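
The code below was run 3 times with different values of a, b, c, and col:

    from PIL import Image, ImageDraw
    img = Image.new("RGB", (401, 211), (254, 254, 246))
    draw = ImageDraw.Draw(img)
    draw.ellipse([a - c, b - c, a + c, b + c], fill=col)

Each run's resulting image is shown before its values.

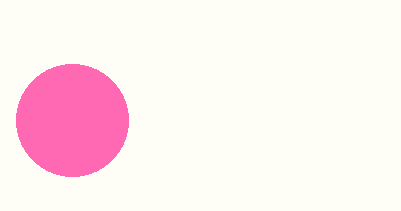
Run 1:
a = 72
b = 120
c = 56
col = 'hotpink'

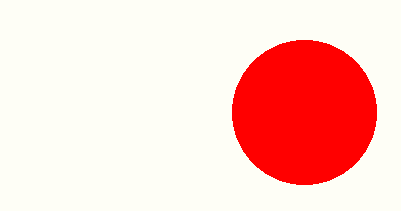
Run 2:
a = 304
b = 112
c = 72
col = 'red'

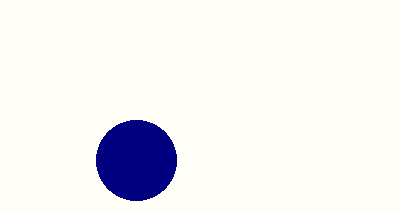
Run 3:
a = 136; b = 160; c = 40; col = 'navy'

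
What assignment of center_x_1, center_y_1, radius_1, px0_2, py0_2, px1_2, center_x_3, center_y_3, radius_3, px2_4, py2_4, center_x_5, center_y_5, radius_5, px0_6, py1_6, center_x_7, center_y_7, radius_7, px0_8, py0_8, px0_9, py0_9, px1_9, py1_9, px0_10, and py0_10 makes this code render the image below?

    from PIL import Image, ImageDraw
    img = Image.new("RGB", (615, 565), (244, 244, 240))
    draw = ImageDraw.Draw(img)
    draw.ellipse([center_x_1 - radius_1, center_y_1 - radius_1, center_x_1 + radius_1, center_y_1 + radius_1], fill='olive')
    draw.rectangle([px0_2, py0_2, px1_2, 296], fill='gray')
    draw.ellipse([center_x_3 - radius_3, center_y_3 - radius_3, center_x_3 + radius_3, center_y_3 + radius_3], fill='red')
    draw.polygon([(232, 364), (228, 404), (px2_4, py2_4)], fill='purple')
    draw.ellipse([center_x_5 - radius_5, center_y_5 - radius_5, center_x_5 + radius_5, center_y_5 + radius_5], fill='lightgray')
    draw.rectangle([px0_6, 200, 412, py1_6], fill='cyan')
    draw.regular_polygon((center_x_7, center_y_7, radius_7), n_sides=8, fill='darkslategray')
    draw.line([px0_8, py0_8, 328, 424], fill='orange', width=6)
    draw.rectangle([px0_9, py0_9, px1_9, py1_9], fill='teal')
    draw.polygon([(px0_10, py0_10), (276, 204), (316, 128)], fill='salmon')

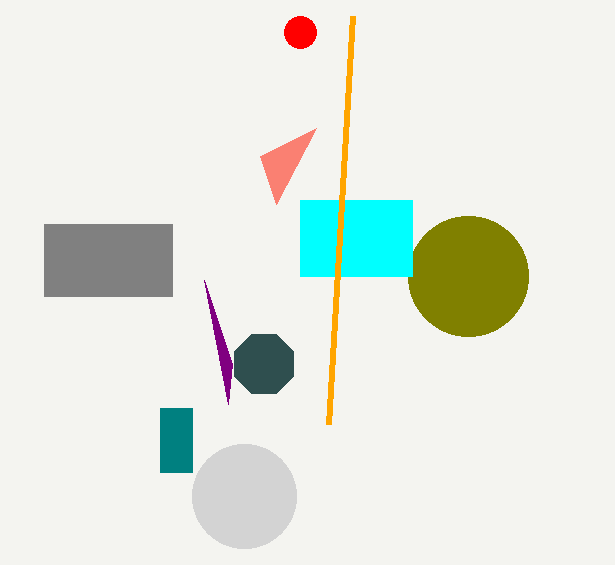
center_x_1 = 468; center_y_1 = 276; radius_1 = 60; px0_2 = 44; py0_2 = 224; px1_2 = 172; center_x_3 = 300; center_y_3 = 32; radius_3 = 16; px2_4 = 204; py2_4 = 280; center_x_5 = 244; center_y_5 = 496; radius_5 = 52; px0_6 = 300; py1_6 = 276; center_x_7 = 264; center_y_7 = 364; radius_7 = 32; px0_8 = 352; py0_8 = 16; px0_9 = 160; py0_9 = 408; px1_9 = 192; py1_9 = 472; px0_10 = 260; py0_10 = 156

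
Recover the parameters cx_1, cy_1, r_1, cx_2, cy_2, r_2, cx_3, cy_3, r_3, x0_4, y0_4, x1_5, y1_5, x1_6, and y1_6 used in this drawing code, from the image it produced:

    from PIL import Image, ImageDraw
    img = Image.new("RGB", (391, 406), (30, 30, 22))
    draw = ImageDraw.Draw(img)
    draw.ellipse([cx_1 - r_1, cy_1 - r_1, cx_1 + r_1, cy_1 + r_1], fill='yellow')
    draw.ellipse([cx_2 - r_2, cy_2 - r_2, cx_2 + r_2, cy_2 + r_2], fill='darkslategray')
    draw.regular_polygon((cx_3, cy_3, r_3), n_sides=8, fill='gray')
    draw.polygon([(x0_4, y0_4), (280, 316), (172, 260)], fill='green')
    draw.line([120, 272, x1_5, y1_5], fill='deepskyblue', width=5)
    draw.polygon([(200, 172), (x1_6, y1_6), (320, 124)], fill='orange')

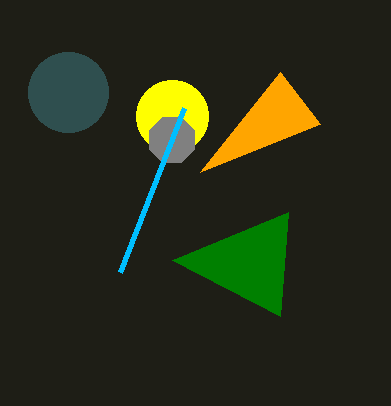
cx_1 = 172
cy_1 = 116
r_1 = 36
cx_2 = 68
cy_2 = 92
r_2 = 40
cx_3 = 172
cy_3 = 140
r_3 = 24
x0_4 = 288
y0_4 = 212
x1_5 = 184
y1_5 = 108
x1_6 = 280
y1_6 = 72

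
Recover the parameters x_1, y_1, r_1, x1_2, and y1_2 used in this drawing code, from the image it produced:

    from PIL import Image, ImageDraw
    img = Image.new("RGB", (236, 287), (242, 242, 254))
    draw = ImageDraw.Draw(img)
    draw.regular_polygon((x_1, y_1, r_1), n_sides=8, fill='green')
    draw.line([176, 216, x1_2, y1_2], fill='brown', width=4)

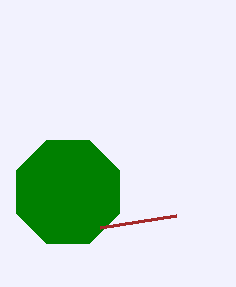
x_1 = 68; y_1 = 192; r_1 = 56; x1_2 = 100; y1_2 = 228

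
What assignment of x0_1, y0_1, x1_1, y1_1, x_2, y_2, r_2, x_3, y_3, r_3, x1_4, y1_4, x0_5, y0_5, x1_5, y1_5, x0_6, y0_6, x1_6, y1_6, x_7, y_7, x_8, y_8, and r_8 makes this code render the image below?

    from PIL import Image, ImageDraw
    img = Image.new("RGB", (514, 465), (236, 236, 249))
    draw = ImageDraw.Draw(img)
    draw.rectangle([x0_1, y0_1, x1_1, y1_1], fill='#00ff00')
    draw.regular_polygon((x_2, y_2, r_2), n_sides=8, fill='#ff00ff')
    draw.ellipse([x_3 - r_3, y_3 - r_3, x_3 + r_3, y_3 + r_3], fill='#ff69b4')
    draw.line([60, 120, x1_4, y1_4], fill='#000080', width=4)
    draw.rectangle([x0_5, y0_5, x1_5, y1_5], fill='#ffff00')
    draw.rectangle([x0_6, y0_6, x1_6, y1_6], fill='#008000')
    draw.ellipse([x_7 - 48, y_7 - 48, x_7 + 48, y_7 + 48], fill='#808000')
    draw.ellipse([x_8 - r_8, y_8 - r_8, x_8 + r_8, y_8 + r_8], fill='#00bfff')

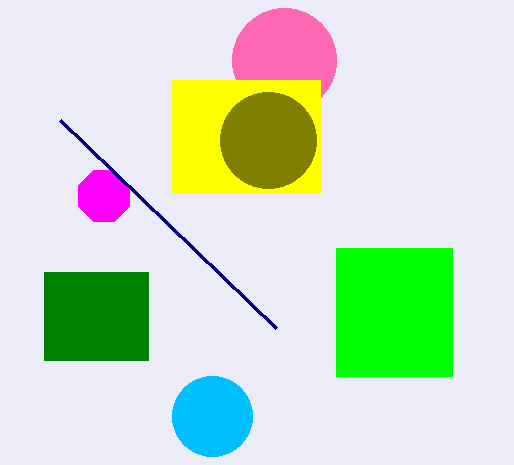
x0_1 = 336; y0_1 = 248; x1_1 = 452; y1_1 = 376; x_2 = 104; y_2 = 196; r_2 = 28; x_3 = 284; y_3 = 60; r_3 = 52; x1_4 = 276; y1_4 = 328; x0_5 = 172; y0_5 = 80; x1_5 = 320; y1_5 = 192; x0_6 = 44; y0_6 = 272; x1_6 = 148; y1_6 = 360; x_7 = 268; y_7 = 140; x_8 = 212; y_8 = 416; r_8 = 40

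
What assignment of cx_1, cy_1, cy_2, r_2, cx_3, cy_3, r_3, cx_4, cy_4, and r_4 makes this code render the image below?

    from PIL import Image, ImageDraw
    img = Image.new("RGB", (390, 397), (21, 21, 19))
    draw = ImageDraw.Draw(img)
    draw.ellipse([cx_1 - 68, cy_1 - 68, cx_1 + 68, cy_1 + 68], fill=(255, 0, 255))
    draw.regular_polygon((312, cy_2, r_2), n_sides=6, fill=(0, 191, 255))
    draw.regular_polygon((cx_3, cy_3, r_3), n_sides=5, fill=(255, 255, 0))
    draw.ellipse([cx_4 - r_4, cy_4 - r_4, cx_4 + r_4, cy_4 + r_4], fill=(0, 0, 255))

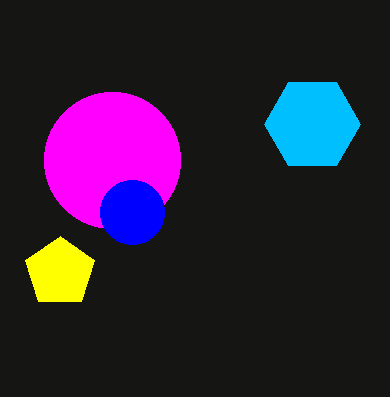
cx_1 = 112, cy_1 = 160, cy_2 = 124, r_2 = 48, cx_3 = 60, cy_3 = 272, r_3 = 36, cx_4 = 132, cy_4 = 212, r_4 = 32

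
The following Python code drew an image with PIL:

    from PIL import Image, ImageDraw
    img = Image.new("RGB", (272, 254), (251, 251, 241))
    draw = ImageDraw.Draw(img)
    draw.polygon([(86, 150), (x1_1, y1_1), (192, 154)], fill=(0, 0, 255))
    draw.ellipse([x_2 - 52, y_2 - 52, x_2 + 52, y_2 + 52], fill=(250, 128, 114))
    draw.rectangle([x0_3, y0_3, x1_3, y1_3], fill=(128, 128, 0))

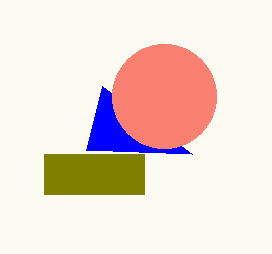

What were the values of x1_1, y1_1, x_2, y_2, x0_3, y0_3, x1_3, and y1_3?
x1_1 = 102
y1_1 = 86
x_2 = 164
y_2 = 96
x0_3 = 44
y0_3 = 154
x1_3 = 144
y1_3 = 194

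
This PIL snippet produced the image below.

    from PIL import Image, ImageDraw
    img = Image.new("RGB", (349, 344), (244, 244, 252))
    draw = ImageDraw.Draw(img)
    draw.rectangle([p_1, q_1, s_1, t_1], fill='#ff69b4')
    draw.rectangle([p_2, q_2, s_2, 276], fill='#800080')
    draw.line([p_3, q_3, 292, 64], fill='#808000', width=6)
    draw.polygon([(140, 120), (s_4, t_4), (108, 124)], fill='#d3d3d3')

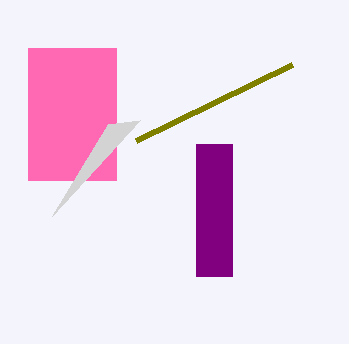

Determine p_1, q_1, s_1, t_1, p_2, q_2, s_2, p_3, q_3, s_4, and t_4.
p_1 = 28; q_1 = 48; s_1 = 116; t_1 = 180; p_2 = 196; q_2 = 144; s_2 = 232; p_3 = 136; q_3 = 140; s_4 = 52; t_4 = 216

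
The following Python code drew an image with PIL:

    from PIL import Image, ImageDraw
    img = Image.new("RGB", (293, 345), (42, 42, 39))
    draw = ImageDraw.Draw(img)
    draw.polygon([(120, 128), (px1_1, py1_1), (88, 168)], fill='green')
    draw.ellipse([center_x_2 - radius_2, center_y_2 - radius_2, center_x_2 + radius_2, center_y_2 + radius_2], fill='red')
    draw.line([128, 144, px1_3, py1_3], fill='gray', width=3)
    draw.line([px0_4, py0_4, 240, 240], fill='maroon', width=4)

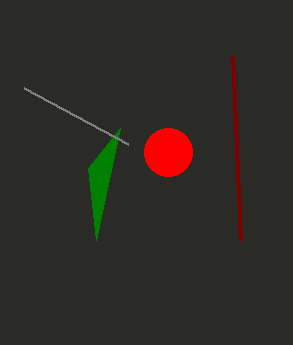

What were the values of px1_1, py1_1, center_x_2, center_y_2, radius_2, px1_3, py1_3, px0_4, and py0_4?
px1_1 = 96; py1_1 = 240; center_x_2 = 168; center_y_2 = 152; radius_2 = 24; px1_3 = 24; py1_3 = 88; px0_4 = 232; py0_4 = 56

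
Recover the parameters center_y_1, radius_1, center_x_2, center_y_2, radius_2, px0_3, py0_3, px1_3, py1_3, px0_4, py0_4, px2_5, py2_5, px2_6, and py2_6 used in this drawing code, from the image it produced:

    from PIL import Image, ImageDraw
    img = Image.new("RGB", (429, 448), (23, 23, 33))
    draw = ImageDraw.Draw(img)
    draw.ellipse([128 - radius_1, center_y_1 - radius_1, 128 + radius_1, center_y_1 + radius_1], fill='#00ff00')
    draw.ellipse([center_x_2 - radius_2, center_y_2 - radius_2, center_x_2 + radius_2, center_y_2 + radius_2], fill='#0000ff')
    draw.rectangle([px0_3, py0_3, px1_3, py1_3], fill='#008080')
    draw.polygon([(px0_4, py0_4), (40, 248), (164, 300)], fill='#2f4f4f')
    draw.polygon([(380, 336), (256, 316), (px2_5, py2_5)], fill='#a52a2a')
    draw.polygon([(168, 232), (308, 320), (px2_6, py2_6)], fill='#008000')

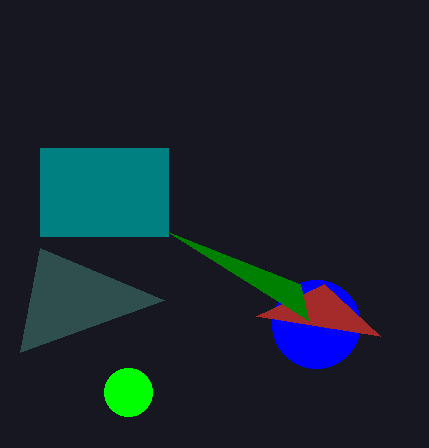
center_y_1 = 392
radius_1 = 24
center_x_2 = 316
center_y_2 = 324
radius_2 = 44
px0_3 = 40
py0_3 = 148
px1_3 = 168
py1_3 = 236
px0_4 = 20
py0_4 = 352
px2_5 = 324
py2_5 = 284
px2_6 = 300
py2_6 = 284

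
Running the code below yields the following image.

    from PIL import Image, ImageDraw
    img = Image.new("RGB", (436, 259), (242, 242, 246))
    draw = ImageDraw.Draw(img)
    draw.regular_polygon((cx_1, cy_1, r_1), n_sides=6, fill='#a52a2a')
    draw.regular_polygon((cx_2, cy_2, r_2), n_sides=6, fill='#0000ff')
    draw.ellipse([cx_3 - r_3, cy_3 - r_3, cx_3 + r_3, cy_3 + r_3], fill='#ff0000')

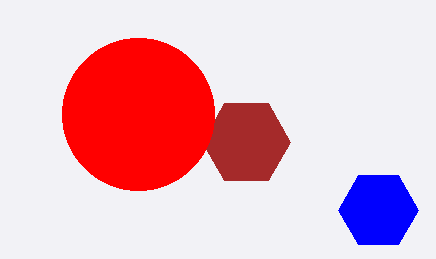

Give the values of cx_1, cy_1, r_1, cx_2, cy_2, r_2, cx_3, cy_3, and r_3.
cx_1 = 246
cy_1 = 142
r_1 = 44
cx_2 = 378
cy_2 = 210
r_2 = 40
cx_3 = 138
cy_3 = 114
r_3 = 76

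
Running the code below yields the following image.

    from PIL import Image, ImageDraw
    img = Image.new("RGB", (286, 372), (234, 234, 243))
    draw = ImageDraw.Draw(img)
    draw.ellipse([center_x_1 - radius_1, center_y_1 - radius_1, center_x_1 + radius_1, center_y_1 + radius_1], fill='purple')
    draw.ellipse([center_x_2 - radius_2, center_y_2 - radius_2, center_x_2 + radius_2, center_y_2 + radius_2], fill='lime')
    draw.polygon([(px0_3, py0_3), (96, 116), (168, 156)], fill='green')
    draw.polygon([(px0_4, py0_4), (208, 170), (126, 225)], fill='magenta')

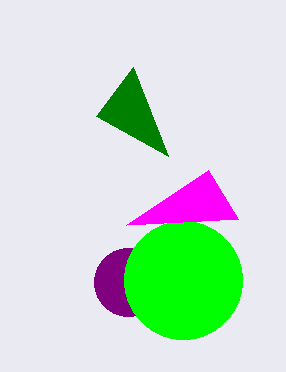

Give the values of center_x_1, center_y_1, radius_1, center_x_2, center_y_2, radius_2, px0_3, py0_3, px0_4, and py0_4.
center_x_1 = 128, center_y_1 = 282, radius_1 = 34, center_x_2 = 183, center_y_2 = 280, radius_2 = 59, px0_3 = 133, py0_3 = 67, px0_4 = 238, py0_4 = 219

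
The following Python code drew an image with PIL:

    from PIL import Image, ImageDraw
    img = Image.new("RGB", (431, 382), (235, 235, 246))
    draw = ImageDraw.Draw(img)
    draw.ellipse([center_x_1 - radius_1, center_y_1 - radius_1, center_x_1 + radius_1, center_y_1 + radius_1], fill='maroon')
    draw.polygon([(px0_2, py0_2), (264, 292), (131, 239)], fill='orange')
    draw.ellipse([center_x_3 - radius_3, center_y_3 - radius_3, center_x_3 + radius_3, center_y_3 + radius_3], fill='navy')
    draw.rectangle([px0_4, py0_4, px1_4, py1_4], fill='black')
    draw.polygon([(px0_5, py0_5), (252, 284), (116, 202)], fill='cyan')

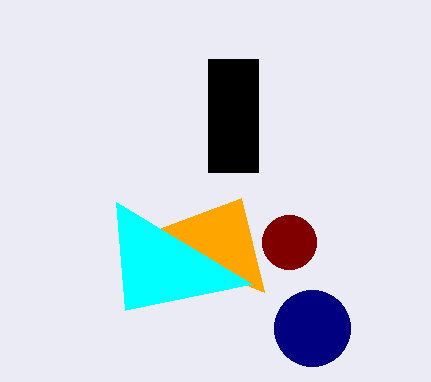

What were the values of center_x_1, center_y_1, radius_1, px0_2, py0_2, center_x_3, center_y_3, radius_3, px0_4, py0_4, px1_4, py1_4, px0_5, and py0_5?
center_x_1 = 289; center_y_1 = 242; radius_1 = 27; px0_2 = 241; py0_2 = 198; center_x_3 = 312; center_y_3 = 328; radius_3 = 38; px0_4 = 208; py0_4 = 59; px1_4 = 258; py1_4 = 172; px0_5 = 125; py0_5 = 310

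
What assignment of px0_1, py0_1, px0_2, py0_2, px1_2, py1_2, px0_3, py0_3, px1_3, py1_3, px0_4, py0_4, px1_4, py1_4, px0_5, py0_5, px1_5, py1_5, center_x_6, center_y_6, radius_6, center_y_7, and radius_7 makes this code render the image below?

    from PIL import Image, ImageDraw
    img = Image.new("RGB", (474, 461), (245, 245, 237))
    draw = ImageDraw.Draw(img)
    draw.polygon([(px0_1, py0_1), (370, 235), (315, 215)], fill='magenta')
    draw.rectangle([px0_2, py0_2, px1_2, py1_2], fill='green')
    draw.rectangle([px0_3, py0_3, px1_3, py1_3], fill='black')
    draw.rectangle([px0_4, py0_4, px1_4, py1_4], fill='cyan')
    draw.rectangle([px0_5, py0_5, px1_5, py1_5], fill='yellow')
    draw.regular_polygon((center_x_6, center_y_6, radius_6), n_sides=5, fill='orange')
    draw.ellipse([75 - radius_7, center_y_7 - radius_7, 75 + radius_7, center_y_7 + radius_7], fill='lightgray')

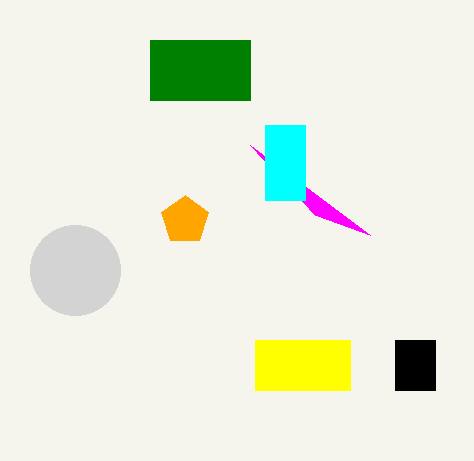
px0_1 = 250; py0_1 = 145; px0_2 = 150; py0_2 = 40; px1_2 = 250; py1_2 = 100; px0_3 = 395; py0_3 = 340; px1_3 = 435; py1_3 = 390; px0_4 = 265; py0_4 = 125; px1_4 = 305; py1_4 = 200; px0_5 = 255; py0_5 = 340; px1_5 = 350; py1_5 = 390; center_x_6 = 185; center_y_6 = 220; radius_6 = 25; center_y_7 = 270; radius_7 = 45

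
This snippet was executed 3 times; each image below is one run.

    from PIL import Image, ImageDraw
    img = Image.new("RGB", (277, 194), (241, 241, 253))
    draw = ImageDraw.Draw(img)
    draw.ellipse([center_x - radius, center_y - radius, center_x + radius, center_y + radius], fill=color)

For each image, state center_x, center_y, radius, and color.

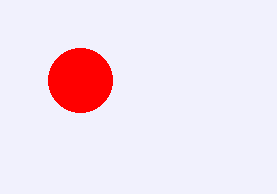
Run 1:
center_x = 80, center_y = 80, radius = 32, color = 'red'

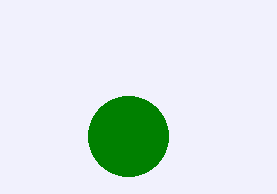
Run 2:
center_x = 128; center_y = 136; radius = 40; color = 'green'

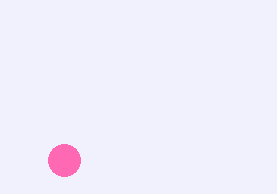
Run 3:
center_x = 64; center_y = 160; radius = 16; color = 'hotpink'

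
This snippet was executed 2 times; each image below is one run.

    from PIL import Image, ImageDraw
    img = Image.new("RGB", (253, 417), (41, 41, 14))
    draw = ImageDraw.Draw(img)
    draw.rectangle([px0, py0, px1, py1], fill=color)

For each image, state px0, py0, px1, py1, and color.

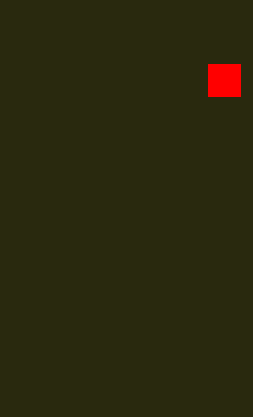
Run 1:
px0 = 208; py0 = 64; px1 = 240; py1 = 96; color = 'red'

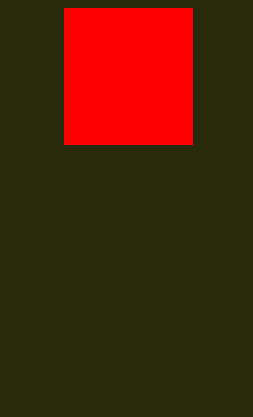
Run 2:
px0 = 64
py0 = 8
px1 = 192
py1 = 144
color = 'red'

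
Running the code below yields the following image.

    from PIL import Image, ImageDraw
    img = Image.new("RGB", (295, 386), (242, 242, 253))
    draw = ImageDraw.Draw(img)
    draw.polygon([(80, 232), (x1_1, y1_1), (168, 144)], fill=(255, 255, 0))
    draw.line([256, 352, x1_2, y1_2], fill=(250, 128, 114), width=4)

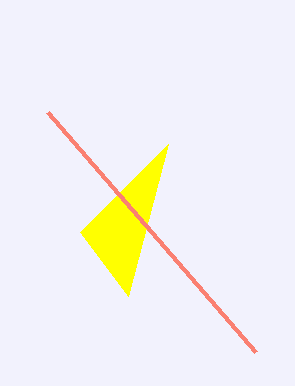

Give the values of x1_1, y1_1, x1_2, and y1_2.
x1_1 = 128; y1_1 = 296; x1_2 = 48; y1_2 = 112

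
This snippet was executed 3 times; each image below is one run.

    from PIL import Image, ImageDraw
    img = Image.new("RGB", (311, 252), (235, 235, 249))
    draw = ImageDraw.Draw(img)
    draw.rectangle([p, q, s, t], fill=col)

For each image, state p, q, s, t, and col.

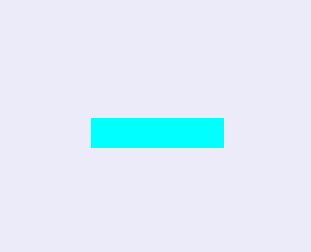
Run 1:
p = 91, q = 118, s = 223, t = 147, col = 'cyan'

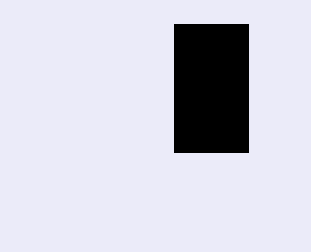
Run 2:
p = 174; q = 24; s = 248; t = 152; col = 'black'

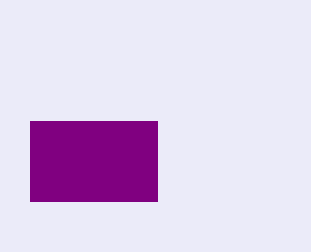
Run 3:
p = 30; q = 121; s = 157; t = 201; col = 'purple'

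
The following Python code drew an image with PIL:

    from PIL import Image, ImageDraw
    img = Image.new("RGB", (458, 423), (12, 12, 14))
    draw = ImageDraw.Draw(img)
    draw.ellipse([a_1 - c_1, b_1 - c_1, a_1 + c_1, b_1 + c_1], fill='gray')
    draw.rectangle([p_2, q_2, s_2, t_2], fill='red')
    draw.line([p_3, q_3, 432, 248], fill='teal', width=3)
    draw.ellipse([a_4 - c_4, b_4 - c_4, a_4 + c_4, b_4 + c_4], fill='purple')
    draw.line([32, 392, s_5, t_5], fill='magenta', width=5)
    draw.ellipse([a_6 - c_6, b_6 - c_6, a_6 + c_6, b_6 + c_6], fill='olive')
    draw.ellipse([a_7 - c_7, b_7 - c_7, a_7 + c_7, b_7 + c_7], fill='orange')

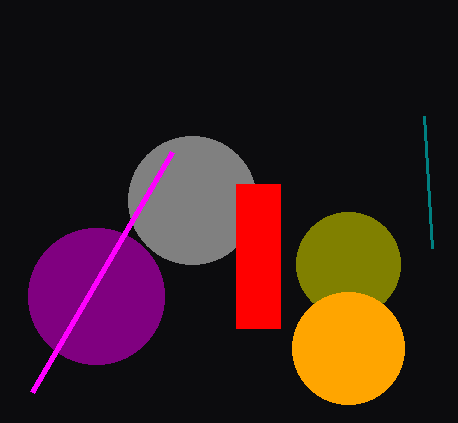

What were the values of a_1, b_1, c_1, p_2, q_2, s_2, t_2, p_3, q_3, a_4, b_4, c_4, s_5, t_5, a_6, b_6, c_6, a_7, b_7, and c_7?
a_1 = 192; b_1 = 200; c_1 = 64; p_2 = 236; q_2 = 184; s_2 = 280; t_2 = 328; p_3 = 424; q_3 = 116; a_4 = 96; b_4 = 296; c_4 = 68; s_5 = 172; t_5 = 152; a_6 = 348; b_6 = 264; c_6 = 52; a_7 = 348; b_7 = 348; c_7 = 56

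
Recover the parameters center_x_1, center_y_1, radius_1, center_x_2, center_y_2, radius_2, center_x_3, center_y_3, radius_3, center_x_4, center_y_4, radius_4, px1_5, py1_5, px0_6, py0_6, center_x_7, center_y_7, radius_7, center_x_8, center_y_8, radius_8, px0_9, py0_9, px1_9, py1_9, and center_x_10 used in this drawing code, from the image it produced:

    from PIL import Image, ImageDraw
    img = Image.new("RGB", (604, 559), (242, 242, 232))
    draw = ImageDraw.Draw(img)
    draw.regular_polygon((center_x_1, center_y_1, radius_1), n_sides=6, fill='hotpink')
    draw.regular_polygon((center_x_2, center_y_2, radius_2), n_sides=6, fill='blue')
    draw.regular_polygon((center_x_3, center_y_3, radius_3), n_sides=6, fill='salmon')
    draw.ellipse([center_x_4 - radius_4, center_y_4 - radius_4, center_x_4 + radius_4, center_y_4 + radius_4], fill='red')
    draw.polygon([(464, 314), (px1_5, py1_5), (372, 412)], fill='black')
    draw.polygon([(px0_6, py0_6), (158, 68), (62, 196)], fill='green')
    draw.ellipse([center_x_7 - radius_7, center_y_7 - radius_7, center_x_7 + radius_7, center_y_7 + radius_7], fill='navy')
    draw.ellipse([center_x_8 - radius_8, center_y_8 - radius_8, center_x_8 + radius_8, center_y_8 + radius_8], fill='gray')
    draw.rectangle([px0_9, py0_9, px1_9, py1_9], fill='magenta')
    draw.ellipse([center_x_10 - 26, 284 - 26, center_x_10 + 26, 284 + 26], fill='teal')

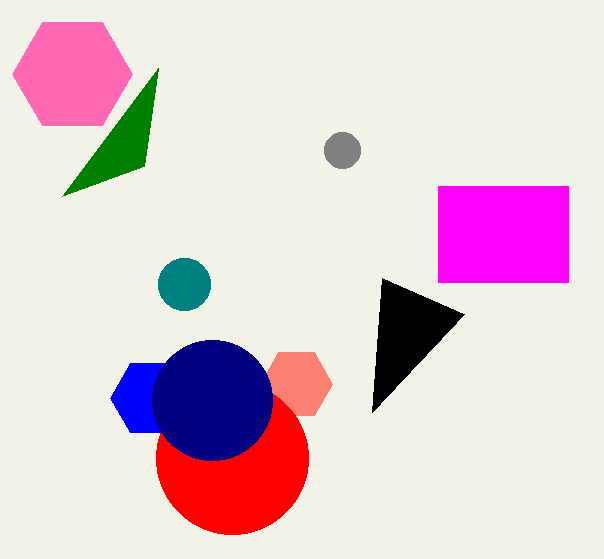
center_x_1 = 72
center_y_1 = 74
radius_1 = 60
center_x_2 = 150
center_y_2 = 398
radius_2 = 40
center_x_3 = 296
center_y_3 = 384
radius_3 = 36
center_x_4 = 232
center_y_4 = 458
radius_4 = 76
px1_5 = 382
py1_5 = 278
px0_6 = 144
py0_6 = 166
center_x_7 = 212
center_y_7 = 400
radius_7 = 60
center_x_8 = 342
center_y_8 = 150
radius_8 = 18
px0_9 = 438
py0_9 = 186
px1_9 = 568
py1_9 = 282
center_x_10 = 184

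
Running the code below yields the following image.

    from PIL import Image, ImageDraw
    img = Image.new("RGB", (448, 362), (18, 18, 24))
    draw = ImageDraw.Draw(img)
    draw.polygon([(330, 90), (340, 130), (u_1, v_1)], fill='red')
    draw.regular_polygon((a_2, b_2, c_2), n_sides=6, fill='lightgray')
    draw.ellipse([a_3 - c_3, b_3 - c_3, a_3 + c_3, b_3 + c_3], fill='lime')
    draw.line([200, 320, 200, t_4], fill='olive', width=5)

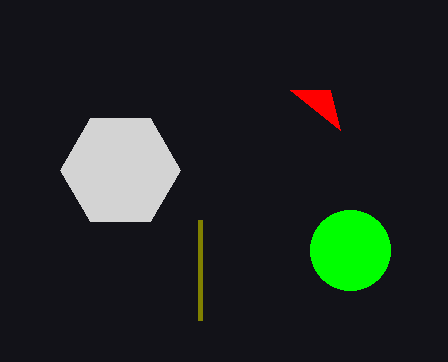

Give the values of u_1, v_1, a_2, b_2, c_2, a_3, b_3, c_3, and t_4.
u_1 = 290, v_1 = 90, a_2 = 120, b_2 = 170, c_2 = 60, a_3 = 350, b_3 = 250, c_3 = 40, t_4 = 220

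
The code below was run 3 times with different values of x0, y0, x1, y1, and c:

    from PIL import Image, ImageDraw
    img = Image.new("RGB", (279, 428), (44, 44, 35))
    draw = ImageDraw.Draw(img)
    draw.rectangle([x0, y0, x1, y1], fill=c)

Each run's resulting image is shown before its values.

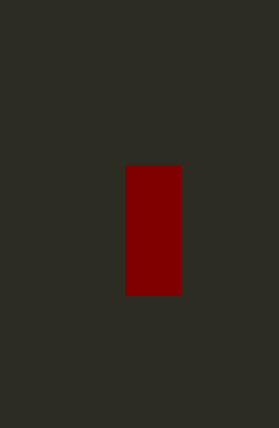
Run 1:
x0 = 125, y0 = 165, x1 = 180, y1 = 295, c = 'maroon'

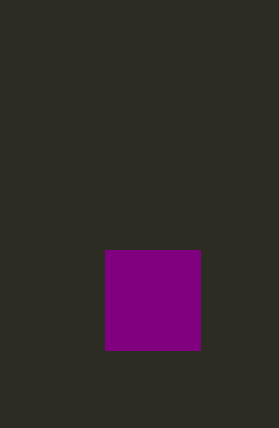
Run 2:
x0 = 105
y0 = 250
x1 = 200
y1 = 350
c = 'purple'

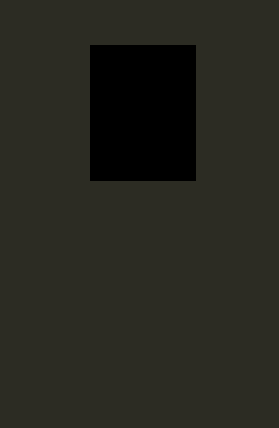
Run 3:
x0 = 90; y0 = 45; x1 = 195; y1 = 180; c = 'black'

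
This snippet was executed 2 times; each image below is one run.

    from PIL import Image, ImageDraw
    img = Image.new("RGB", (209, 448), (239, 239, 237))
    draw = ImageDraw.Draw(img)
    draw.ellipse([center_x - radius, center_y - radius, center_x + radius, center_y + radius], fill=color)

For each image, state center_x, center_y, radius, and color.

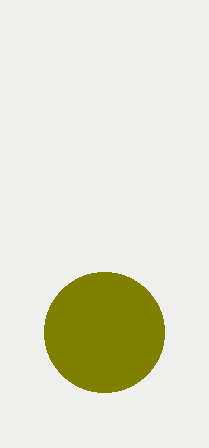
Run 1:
center_x = 104
center_y = 332
radius = 60
color = 'olive'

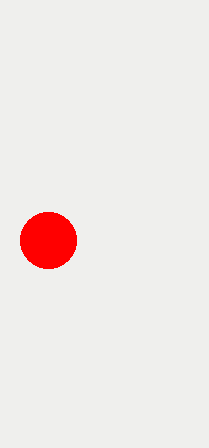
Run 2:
center_x = 48, center_y = 240, radius = 28, color = 'red'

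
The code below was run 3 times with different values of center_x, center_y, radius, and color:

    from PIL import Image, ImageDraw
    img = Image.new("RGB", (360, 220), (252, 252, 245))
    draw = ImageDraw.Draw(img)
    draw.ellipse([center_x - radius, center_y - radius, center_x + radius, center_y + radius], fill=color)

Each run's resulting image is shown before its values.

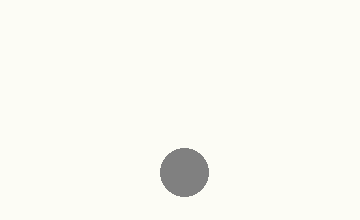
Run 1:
center_x = 184, center_y = 172, radius = 24, color = 'gray'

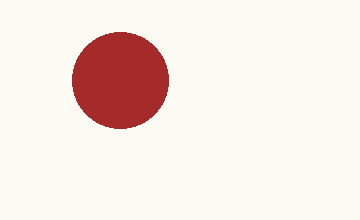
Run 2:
center_x = 120; center_y = 80; radius = 48; color = 'brown'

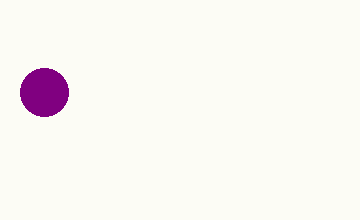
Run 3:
center_x = 44; center_y = 92; radius = 24; color = 'purple'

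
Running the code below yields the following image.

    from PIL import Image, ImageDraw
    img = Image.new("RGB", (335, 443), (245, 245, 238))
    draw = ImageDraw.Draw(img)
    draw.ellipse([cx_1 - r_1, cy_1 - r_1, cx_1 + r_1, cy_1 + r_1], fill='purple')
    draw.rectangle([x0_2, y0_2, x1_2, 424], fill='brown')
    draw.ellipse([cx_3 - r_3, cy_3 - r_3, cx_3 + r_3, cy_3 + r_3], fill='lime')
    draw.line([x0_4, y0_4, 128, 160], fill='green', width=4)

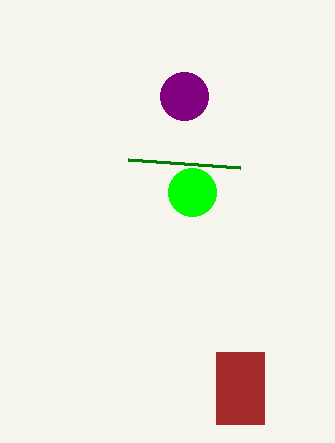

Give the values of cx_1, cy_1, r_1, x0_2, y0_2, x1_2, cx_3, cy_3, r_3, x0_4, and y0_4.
cx_1 = 184, cy_1 = 96, r_1 = 24, x0_2 = 216, y0_2 = 352, x1_2 = 264, cx_3 = 192, cy_3 = 192, r_3 = 24, x0_4 = 240, y0_4 = 168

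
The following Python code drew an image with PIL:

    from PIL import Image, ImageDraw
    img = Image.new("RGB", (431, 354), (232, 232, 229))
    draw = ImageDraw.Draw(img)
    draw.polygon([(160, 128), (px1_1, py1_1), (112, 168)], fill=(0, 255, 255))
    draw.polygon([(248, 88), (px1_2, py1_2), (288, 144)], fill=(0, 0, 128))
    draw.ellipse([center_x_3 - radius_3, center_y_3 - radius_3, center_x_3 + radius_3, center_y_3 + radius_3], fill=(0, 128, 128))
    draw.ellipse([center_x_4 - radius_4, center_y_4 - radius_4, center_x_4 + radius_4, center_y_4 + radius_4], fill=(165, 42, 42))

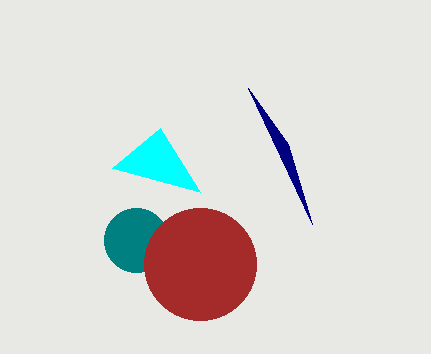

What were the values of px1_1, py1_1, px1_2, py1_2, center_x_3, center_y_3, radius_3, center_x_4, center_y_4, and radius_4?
px1_1 = 200
py1_1 = 192
px1_2 = 312
py1_2 = 224
center_x_3 = 136
center_y_3 = 240
radius_3 = 32
center_x_4 = 200
center_y_4 = 264
radius_4 = 56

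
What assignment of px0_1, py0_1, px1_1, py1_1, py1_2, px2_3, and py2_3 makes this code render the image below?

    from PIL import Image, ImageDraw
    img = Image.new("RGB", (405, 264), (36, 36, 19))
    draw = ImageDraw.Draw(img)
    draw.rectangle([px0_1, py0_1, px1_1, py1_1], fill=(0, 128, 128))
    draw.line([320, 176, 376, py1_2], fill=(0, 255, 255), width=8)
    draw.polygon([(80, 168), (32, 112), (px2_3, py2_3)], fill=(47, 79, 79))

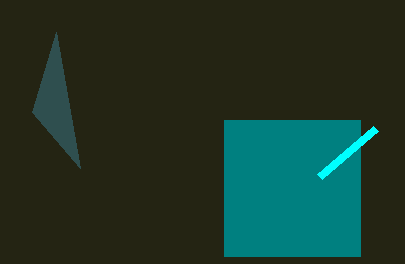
px0_1 = 224, py0_1 = 120, px1_1 = 360, py1_1 = 256, py1_2 = 128, px2_3 = 56, py2_3 = 32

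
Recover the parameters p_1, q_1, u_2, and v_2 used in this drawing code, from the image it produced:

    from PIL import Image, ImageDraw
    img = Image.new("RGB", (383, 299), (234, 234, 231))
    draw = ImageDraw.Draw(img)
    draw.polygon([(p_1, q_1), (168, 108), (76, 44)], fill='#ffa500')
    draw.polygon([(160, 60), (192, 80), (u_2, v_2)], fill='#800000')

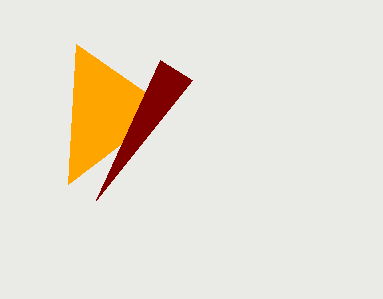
p_1 = 68; q_1 = 184; u_2 = 96; v_2 = 200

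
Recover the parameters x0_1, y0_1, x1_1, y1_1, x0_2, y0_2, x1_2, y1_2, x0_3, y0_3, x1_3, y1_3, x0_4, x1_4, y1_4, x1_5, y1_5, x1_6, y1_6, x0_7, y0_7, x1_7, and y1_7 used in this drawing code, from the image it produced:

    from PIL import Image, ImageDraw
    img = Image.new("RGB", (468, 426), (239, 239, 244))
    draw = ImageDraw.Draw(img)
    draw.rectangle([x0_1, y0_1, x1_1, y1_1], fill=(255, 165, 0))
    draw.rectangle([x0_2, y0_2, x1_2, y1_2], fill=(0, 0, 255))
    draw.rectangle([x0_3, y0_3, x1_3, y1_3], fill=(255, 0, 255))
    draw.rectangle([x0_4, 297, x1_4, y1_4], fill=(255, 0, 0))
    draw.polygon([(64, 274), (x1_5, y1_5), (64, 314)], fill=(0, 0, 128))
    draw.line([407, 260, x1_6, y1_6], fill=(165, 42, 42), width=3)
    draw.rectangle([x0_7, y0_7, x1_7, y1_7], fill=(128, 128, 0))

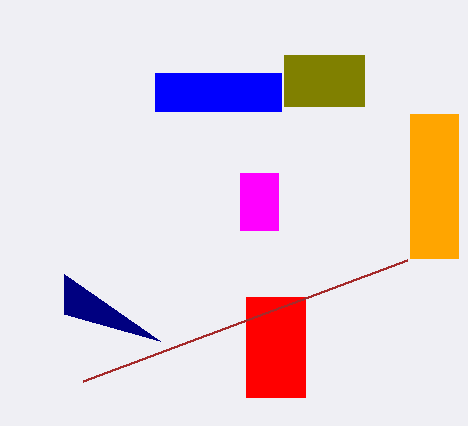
x0_1 = 410; y0_1 = 114; x1_1 = 458; y1_1 = 258; x0_2 = 155; y0_2 = 73; x1_2 = 281; y1_2 = 111; x0_3 = 240; y0_3 = 173; x1_3 = 278; y1_3 = 230; x0_4 = 246; x1_4 = 305; y1_4 = 397; x1_5 = 160; y1_5 = 341; x1_6 = 83; y1_6 = 381; x0_7 = 284; y0_7 = 55; x1_7 = 364; y1_7 = 106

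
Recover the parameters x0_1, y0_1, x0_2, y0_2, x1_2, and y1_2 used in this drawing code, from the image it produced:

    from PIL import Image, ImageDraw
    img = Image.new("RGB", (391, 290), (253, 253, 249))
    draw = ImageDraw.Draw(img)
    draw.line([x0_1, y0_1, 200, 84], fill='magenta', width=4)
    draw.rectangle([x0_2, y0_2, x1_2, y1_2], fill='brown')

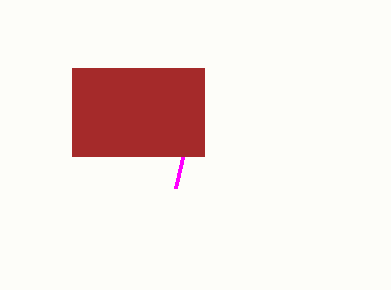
x0_1 = 176
y0_1 = 188
x0_2 = 72
y0_2 = 68
x1_2 = 204
y1_2 = 156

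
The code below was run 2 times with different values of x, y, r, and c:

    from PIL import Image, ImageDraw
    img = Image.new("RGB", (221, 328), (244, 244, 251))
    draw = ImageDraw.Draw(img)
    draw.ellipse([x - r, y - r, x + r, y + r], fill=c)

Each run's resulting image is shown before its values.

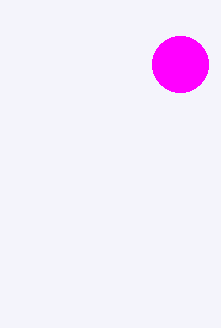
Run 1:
x = 180; y = 64; r = 28; c = 'magenta'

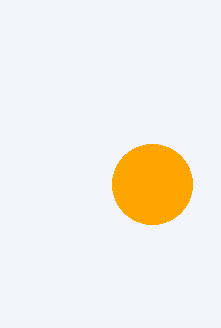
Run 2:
x = 152, y = 184, r = 40, c = 'orange'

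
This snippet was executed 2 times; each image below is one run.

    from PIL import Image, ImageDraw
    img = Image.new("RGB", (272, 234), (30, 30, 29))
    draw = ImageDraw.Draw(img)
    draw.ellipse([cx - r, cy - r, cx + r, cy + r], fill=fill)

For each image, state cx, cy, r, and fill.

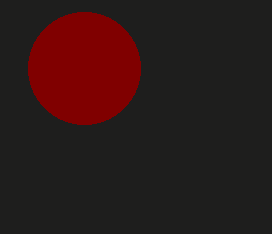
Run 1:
cx = 84, cy = 68, r = 56, fill = 'maroon'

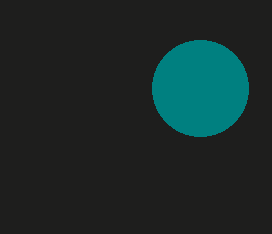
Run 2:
cx = 200, cy = 88, r = 48, fill = 'teal'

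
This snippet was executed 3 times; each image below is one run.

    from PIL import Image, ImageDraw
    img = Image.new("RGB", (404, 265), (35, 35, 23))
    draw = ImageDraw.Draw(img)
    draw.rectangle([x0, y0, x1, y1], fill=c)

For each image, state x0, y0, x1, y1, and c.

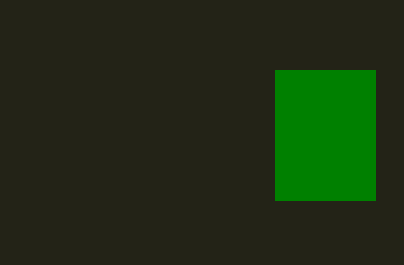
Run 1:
x0 = 275; y0 = 70; x1 = 375; y1 = 200; c = 'green'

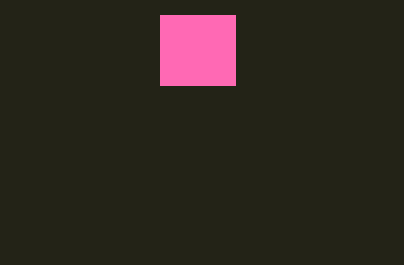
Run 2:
x0 = 160
y0 = 15
x1 = 235
y1 = 85
c = 'hotpink'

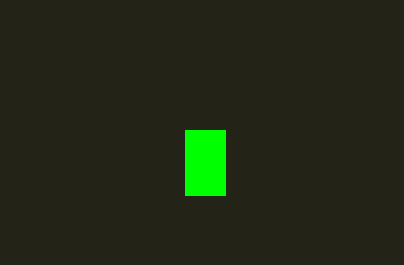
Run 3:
x0 = 185
y0 = 130
x1 = 225
y1 = 195
c = 'lime'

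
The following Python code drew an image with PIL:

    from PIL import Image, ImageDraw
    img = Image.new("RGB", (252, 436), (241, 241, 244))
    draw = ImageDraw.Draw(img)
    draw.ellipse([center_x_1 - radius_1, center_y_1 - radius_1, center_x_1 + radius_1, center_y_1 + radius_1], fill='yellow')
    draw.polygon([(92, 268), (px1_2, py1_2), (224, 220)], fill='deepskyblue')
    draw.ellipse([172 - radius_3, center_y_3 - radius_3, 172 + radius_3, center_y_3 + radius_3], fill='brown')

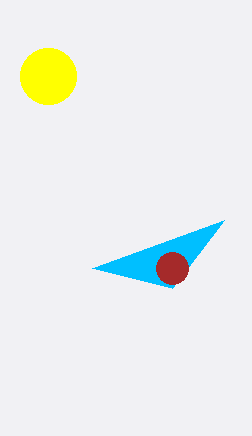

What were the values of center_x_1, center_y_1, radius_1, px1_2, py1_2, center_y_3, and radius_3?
center_x_1 = 48; center_y_1 = 76; radius_1 = 28; px1_2 = 172; py1_2 = 288; center_y_3 = 268; radius_3 = 16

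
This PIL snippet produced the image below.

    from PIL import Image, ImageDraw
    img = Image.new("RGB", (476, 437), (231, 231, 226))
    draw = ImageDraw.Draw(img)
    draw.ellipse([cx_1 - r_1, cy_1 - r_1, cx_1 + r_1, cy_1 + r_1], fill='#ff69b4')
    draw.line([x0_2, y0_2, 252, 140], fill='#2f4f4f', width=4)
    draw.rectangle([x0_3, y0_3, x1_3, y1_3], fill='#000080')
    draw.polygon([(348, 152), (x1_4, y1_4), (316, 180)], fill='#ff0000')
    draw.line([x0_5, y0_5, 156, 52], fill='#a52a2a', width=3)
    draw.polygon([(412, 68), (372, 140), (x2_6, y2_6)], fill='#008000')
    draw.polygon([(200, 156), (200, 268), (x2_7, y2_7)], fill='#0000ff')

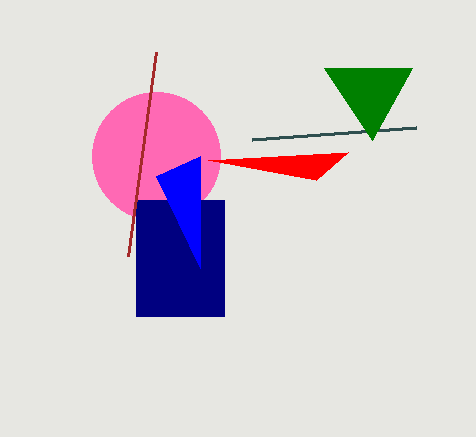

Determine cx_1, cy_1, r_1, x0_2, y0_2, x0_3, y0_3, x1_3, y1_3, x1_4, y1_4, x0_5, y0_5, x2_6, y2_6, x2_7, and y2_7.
cx_1 = 156, cy_1 = 156, r_1 = 64, x0_2 = 416, y0_2 = 128, x0_3 = 136, y0_3 = 200, x1_3 = 224, y1_3 = 316, x1_4 = 208, y1_4 = 160, x0_5 = 128, y0_5 = 256, x2_6 = 324, y2_6 = 68, x2_7 = 156, y2_7 = 176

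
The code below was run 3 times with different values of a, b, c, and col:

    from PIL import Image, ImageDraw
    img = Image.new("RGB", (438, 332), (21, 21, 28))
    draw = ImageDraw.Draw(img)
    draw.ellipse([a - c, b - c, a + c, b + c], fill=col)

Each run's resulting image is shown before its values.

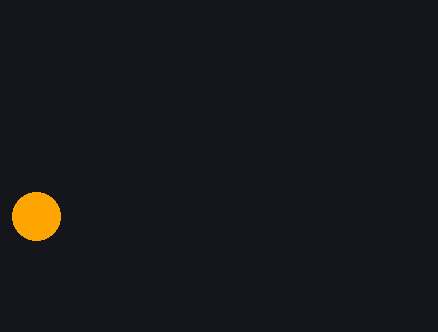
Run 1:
a = 36
b = 216
c = 24
col = 'orange'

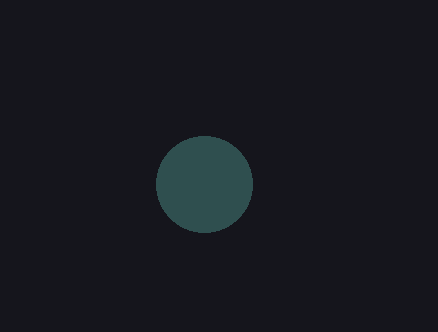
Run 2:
a = 204
b = 184
c = 48
col = 'darkslategray'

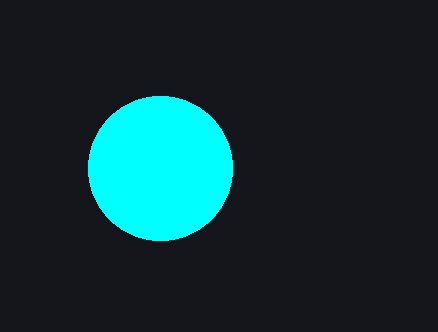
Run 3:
a = 160; b = 168; c = 72; col = 'cyan'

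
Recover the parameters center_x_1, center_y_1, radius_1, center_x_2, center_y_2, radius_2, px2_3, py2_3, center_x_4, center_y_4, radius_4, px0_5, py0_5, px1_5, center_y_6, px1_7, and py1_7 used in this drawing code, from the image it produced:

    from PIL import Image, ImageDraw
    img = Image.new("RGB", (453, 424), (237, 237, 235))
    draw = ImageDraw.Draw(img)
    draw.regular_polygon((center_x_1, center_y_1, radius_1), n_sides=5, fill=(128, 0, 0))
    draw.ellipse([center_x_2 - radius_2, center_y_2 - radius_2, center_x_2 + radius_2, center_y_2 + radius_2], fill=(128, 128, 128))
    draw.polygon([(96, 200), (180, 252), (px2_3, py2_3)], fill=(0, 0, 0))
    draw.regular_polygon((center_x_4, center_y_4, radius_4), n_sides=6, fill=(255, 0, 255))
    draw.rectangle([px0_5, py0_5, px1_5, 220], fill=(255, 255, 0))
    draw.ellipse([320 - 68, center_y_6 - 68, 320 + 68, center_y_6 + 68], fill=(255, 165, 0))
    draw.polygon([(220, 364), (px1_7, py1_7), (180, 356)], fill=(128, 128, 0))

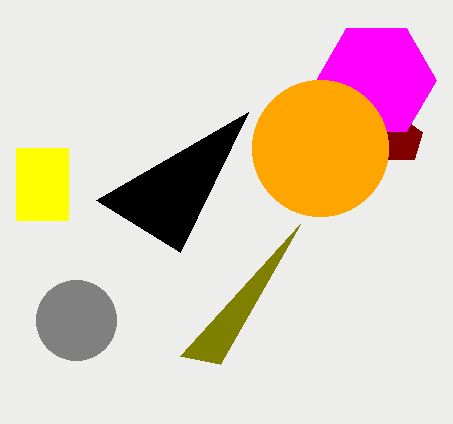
center_x_1 = 400, center_y_1 = 140, radius_1 = 24, center_x_2 = 76, center_y_2 = 320, radius_2 = 40, px2_3 = 248, py2_3 = 112, center_x_4 = 376, center_y_4 = 80, radius_4 = 60, px0_5 = 16, py0_5 = 148, px1_5 = 68, center_y_6 = 148, px1_7 = 300, py1_7 = 224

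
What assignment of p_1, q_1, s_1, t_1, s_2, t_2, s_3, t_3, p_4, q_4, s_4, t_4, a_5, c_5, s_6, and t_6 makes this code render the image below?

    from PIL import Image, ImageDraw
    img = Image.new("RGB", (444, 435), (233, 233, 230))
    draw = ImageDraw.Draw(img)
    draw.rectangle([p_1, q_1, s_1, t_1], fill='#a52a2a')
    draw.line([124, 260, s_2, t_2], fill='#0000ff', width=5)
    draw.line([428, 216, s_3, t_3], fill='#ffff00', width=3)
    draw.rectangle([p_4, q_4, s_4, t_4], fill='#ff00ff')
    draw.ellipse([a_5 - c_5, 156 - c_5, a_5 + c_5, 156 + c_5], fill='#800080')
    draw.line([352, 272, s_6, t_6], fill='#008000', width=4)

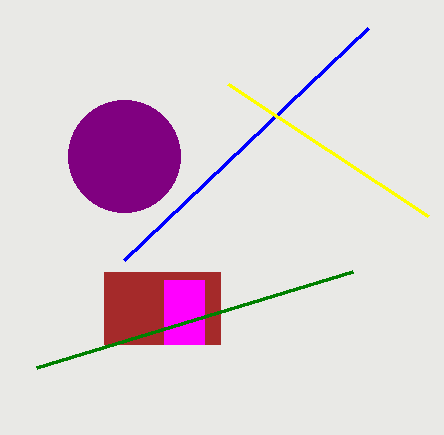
p_1 = 104; q_1 = 272; s_1 = 220; t_1 = 344; s_2 = 368; t_2 = 28; s_3 = 228; t_3 = 84; p_4 = 164; q_4 = 280; s_4 = 204; t_4 = 344; a_5 = 124; c_5 = 56; s_6 = 36; t_6 = 368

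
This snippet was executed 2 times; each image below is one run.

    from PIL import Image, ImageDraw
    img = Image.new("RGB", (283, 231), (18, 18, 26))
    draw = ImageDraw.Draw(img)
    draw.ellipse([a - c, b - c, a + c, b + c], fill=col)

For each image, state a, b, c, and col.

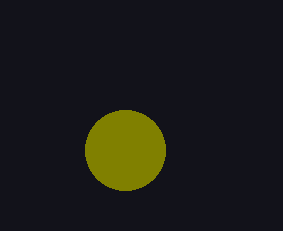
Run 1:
a = 125; b = 150; c = 40; col = 'olive'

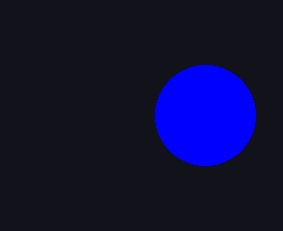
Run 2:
a = 205; b = 115; c = 50; col = 'blue'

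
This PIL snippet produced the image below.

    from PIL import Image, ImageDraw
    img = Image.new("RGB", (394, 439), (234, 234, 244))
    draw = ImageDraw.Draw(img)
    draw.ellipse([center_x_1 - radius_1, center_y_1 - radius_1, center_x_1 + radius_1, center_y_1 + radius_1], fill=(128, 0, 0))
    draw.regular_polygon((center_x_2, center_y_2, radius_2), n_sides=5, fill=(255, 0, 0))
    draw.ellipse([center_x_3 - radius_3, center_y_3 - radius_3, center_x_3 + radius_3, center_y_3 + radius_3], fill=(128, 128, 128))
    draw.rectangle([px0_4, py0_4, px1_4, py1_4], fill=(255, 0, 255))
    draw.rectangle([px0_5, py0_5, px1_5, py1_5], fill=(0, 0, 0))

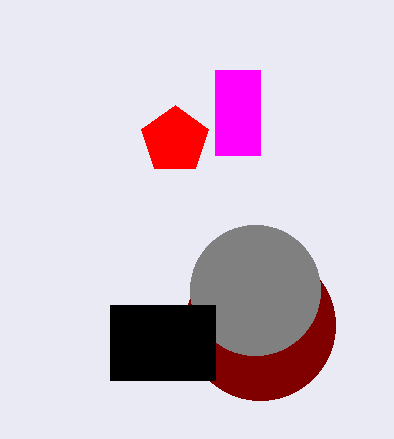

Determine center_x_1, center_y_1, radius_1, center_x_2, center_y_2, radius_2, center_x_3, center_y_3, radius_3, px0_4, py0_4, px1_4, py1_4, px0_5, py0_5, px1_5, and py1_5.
center_x_1 = 260; center_y_1 = 325; radius_1 = 75; center_x_2 = 175; center_y_2 = 140; radius_2 = 35; center_x_3 = 255; center_y_3 = 290; radius_3 = 65; px0_4 = 215; py0_4 = 70; px1_4 = 260; py1_4 = 155; px0_5 = 110; py0_5 = 305; px1_5 = 215; py1_5 = 380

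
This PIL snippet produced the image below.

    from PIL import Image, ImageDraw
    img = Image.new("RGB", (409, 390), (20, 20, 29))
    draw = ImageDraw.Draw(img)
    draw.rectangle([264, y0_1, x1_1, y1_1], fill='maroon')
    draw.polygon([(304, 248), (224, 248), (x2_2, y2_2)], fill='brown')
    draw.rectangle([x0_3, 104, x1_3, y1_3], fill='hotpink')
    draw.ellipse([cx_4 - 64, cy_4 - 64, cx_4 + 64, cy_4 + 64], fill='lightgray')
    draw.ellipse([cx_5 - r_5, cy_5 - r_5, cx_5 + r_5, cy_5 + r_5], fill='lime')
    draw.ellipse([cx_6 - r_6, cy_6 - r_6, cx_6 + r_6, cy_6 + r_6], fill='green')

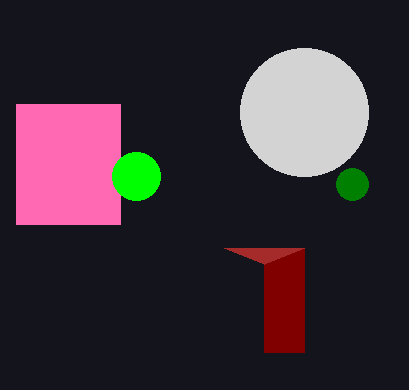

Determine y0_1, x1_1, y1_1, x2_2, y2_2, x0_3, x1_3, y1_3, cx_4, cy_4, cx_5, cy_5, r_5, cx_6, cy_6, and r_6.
y0_1 = 248, x1_1 = 304, y1_1 = 352, x2_2 = 264, y2_2 = 264, x0_3 = 16, x1_3 = 120, y1_3 = 224, cx_4 = 304, cy_4 = 112, cx_5 = 136, cy_5 = 176, r_5 = 24, cx_6 = 352, cy_6 = 184, r_6 = 16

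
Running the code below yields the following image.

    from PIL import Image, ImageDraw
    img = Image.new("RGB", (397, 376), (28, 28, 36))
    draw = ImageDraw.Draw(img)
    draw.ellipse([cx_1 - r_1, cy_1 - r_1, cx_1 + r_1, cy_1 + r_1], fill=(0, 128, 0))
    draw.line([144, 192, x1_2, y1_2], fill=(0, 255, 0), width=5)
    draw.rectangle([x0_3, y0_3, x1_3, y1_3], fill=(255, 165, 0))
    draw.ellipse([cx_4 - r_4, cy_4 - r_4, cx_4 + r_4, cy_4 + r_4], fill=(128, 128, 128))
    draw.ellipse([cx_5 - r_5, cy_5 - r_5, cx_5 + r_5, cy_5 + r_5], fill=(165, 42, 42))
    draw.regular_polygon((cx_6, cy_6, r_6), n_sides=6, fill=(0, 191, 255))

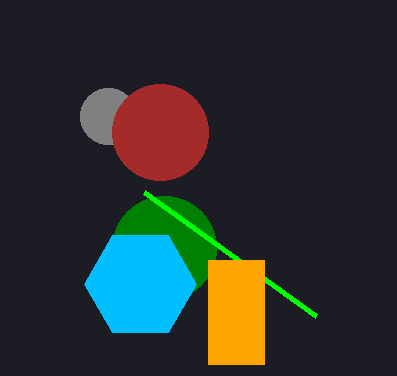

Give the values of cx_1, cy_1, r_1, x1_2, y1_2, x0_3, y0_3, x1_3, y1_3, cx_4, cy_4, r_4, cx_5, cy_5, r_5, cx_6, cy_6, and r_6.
cx_1 = 164; cy_1 = 248; r_1 = 52; x1_2 = 316; y1_2 = 316; x0_3 = 208; y0_3 = 260; x1_3 = 264; y1_3 = 364; cx_4 = 108; cy_4 = 116; r_4 = 28; cx_5 = 160; cy_5 = 132; r_5 = 48; cx_6 = 140; cy_6 = 284; r_6 = 56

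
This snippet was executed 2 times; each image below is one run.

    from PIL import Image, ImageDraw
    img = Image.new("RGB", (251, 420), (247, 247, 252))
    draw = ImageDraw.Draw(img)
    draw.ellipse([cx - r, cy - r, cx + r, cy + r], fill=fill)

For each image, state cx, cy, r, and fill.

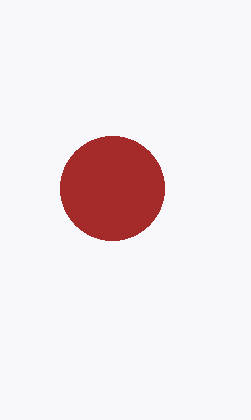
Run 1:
cx = 112, cy = 188, r = 52, fill = 'brown'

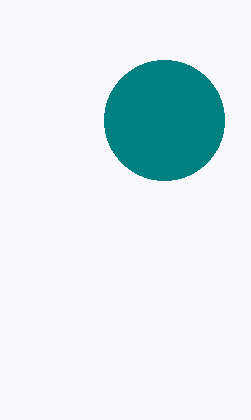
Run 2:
cx = 164
cy = 120
r = 60
fill = 'teal'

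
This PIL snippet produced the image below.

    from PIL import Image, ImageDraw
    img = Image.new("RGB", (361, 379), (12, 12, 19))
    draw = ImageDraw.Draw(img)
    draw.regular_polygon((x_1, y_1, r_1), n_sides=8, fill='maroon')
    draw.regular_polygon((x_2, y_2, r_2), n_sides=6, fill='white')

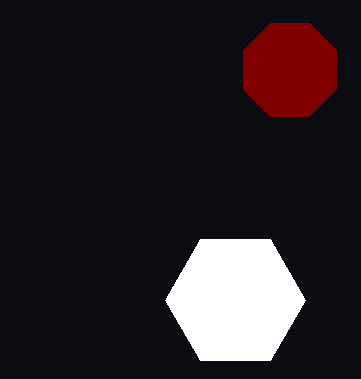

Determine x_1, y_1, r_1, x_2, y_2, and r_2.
x_1 = 290; y_1 = 70; r_1 = 50; x_2 = 235; y_2 = 300; r_2 = 70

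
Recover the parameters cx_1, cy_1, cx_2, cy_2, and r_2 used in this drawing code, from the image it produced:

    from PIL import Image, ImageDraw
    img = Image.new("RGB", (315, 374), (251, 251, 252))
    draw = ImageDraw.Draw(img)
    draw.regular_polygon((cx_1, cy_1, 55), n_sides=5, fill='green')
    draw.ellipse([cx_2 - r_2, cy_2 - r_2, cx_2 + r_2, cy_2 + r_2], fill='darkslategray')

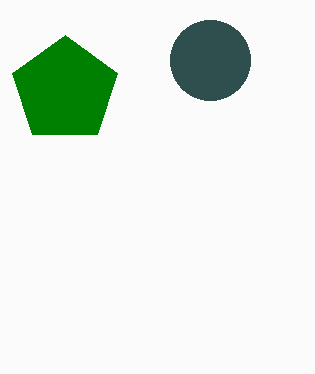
cx_1 = 65
cy_1 = 90
cx_2 = 210
cy_2 = 60
r_2 = 40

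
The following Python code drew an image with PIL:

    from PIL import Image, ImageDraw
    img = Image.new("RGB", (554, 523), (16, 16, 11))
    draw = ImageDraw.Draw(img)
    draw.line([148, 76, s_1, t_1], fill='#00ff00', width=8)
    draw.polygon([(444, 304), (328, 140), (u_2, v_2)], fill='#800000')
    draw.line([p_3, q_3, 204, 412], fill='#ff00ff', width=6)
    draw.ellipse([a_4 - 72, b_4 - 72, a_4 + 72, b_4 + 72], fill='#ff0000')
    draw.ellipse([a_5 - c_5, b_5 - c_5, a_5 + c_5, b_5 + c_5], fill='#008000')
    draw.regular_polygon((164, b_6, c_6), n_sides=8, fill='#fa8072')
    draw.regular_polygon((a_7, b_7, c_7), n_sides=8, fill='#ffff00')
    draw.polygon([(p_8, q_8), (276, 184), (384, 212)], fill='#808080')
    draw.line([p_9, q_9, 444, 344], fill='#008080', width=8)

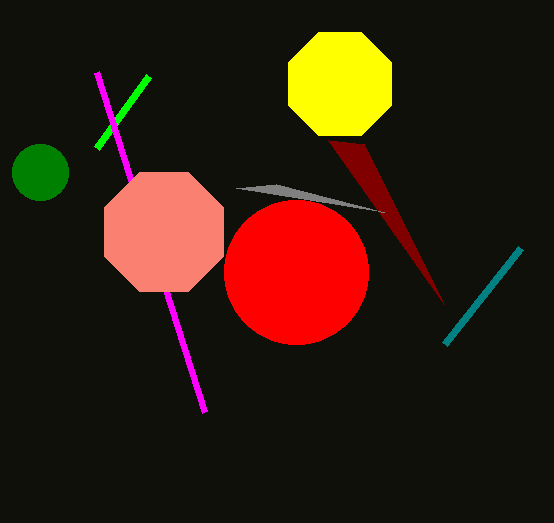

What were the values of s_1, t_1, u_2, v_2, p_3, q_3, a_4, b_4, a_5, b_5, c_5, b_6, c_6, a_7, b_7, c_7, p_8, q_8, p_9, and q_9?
s_1 = 96; t_1 = 148; u_2 = 364; v_2 = 144; p_3 = 96; q_3 = 72; a_4 = 296; b_4 = 272; a_5 = 40; b_5 = 172; c_5 = 28; b_6 = 232; c_6 = 64; a_7 = 340; b_7 = 84; c_7 = 56; p_8 = 236; q_8 = 188; p_9 = 520; q_9 = 248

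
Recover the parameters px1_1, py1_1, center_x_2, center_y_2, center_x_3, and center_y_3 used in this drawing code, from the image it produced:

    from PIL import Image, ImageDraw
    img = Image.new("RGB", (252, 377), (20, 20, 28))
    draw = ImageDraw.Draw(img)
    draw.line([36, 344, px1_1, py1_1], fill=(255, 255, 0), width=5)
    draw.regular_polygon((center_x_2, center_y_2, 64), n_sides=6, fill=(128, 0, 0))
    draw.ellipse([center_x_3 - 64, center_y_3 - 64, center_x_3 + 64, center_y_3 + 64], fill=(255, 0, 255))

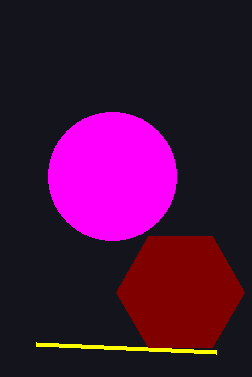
px1_1 = 216; py1_1 = 352; center_x_2 = 180; center_y_2 = 292; center_x_3 = 112; center_y_3 = 176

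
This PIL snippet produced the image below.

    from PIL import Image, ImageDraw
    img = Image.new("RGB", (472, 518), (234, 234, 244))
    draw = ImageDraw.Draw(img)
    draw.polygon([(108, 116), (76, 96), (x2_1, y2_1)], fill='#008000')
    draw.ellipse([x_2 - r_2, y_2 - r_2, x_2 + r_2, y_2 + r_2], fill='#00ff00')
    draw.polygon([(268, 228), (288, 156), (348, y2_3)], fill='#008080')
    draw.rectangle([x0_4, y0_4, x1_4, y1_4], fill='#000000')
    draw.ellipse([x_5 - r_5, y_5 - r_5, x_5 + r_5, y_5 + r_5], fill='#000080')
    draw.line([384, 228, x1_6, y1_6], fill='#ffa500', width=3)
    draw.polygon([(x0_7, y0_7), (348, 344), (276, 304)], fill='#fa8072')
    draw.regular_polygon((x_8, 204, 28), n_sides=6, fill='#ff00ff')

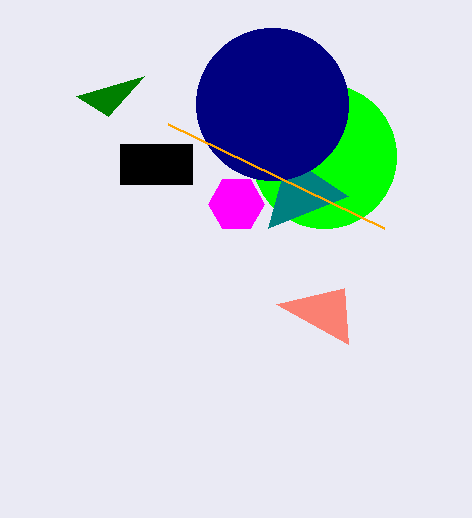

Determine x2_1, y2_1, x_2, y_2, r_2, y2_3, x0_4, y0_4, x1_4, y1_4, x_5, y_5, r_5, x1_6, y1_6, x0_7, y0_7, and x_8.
x2_1 = 144; y2_1 = 76; x_2 = 324; y_2 = 156; r_2 = 72; y2_3 = 196; x0_4 = 120; y0_4 = 144; x1_4 = 192; y1_4 = 184; x_5 = 272; y_5 = 104; r_5 = 76; x1_6 = 168; y1_6 = 124; x0_7 = 344; y0_7 = 288; x_8 = 236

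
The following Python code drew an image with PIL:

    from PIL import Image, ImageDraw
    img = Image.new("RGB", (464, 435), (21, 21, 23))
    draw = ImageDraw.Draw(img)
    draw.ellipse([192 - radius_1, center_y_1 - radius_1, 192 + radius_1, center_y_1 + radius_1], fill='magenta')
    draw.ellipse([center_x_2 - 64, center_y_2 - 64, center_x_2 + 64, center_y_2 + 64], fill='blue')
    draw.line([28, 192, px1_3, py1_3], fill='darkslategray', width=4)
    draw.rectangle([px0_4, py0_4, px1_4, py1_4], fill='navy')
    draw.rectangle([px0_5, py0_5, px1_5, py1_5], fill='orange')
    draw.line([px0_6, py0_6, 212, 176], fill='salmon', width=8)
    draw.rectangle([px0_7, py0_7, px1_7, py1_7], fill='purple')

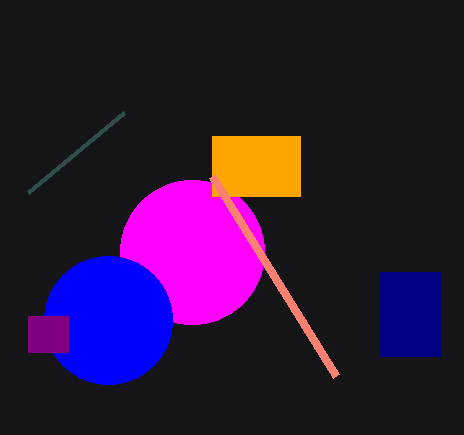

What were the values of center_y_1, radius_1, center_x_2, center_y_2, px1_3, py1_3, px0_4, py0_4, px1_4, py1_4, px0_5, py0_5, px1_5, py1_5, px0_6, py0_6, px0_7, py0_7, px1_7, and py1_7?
center_y_1 = 252; radius_1 = 72; center_x_2 = 108; center_y_2 = 320; px1_3 = 124; py1_3 = 112; px0_4 = 380; py0_4 = 272; px1_4 = 440; py1_4 = 356; px0_5 = 212; py0_5 = 136; px1_5 = 300; py1_5 = 196; px0_6 = 336; py0_6 = 376; px0_7 = 28; py0_7 = 316; px1_7 = 68; py1_7 = 352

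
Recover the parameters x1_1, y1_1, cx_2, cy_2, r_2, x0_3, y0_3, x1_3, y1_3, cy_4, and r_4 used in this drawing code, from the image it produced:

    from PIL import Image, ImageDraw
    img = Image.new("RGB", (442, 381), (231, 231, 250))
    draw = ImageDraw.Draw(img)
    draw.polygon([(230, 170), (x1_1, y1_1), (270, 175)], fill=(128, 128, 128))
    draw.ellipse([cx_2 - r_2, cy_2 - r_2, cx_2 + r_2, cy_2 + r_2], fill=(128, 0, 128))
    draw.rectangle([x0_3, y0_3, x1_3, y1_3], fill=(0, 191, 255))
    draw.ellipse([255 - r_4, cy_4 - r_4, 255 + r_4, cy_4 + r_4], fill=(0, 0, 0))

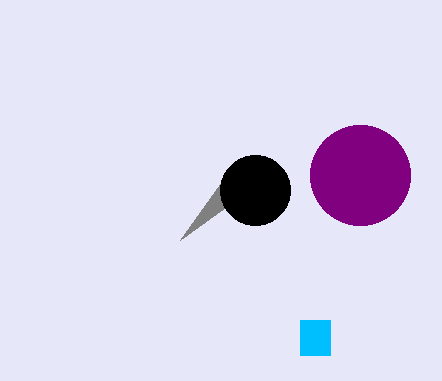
x1_1 = 180, y1_1 = 240, cx_2 = 360, cy_2 = 175, r_2 = 50, x0_3 = 300, y0_3 = 320, x1_3 = 330, y1_3 = 355, cy_4 = 190, r_4 = 35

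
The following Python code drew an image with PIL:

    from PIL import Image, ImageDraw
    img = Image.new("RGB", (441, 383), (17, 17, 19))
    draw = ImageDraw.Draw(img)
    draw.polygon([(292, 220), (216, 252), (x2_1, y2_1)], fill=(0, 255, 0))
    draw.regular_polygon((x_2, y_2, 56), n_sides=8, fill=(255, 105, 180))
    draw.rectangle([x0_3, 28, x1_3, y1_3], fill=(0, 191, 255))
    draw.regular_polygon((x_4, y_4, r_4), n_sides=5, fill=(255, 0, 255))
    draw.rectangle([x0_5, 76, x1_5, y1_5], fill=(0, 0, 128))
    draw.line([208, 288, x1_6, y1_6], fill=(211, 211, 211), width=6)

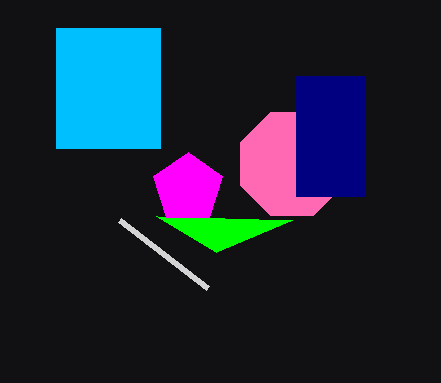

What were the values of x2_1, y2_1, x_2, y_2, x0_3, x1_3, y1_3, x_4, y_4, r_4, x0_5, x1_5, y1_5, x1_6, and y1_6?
x2_1 = 156, y2_1 = 216, x_2 = 292, y_2 = 164, x0_3 = 56, x1_3 = 160, y1_3 = 148, x_4 = 188, y_4 = 188, r_4 = 36, x0_5 = 296, x1_5 = 364, y1_5 = 196, x1_6 = 120, y1_6 = 220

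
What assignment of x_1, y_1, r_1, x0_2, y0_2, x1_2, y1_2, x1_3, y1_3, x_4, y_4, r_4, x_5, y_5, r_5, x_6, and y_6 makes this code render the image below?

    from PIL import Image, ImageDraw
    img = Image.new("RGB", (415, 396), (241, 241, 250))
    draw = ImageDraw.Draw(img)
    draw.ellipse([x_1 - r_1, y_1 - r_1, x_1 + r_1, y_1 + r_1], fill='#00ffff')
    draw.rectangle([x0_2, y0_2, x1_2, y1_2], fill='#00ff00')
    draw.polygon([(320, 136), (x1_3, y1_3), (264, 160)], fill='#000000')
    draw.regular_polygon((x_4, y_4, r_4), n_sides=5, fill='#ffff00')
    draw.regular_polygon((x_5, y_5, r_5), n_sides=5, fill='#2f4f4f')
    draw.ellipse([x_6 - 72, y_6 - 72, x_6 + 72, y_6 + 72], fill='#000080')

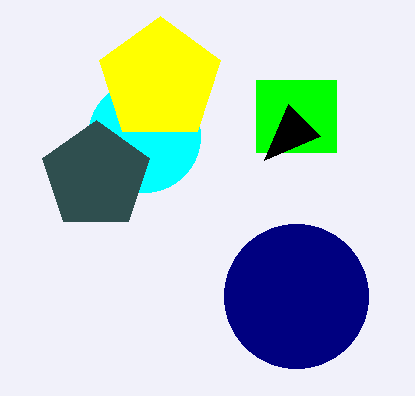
x_1 = 144; y_1 = 136; r_1 = 56; x0_2 = 256; y0_2 = 80; x1_2 = 336; y1_2 = 152; x1_3 = 288; y1_3 = 104; x_4 = 160; y_4 = 80; r_4 = 64; x_5 = 96; y_5 = 176; r_5 = 56; x_6 = 296; y_6 = 296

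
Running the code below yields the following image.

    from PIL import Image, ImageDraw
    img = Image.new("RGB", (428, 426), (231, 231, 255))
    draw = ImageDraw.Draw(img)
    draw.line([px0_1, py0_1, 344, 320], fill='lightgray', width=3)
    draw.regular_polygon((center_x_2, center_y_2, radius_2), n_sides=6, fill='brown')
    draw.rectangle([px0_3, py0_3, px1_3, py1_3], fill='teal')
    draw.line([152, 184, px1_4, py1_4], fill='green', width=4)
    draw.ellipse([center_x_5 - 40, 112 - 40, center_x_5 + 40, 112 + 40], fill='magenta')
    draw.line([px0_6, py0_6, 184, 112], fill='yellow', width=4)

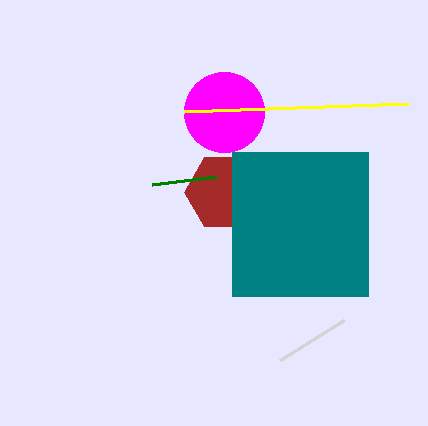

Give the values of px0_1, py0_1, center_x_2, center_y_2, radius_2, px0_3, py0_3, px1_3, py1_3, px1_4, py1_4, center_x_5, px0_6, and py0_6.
px0_1 = 280; py0_1 = 360; center_x_2 = 224; center_y_2 = 192; radius_2 = 40; px0_3 = 232; py0_3 = 152; px1_3 = 368; py1_3 = 296; px1_4 = 216; py1_4 = 176; center_x_5 = 224; px0_6 = 408; py0_6 = 104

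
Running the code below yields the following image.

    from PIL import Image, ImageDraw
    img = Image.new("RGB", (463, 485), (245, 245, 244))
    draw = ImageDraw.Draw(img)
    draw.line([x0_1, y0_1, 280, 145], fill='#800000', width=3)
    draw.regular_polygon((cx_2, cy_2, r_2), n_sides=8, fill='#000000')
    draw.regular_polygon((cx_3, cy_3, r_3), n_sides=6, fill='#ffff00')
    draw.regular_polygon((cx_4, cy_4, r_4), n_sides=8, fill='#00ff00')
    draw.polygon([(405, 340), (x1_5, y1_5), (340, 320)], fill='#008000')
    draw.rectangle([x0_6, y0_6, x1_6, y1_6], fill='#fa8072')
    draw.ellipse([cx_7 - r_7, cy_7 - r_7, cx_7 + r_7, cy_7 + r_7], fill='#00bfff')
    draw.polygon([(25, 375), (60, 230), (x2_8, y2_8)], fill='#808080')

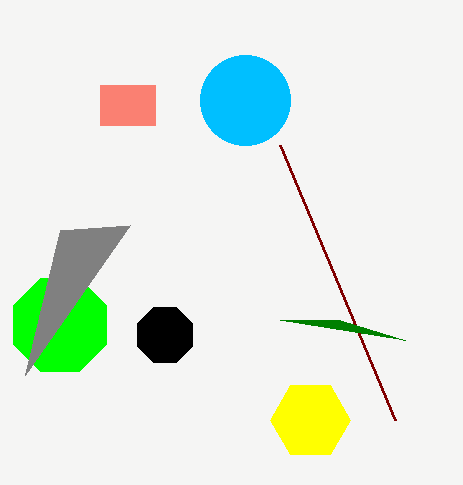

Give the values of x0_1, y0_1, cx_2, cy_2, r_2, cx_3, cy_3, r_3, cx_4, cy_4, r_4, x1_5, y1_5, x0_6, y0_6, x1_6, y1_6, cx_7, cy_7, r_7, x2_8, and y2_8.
x0_1 = 395
y0_1 = 420
cx_2 = 165
cy_2 = 335
r_2 = 30
cx_3 = 310
cy_3 = 420
r_3 = 40
cx_4 = 60
cy_4 = 325
r_4 = 50
x1_5 = 280
y1_5 = 320
x0_6 = 100
y0_6 = 85
x1_6 = 155
y1_6 = 125
cx_7 = 245
cy_7 = 100
r_7 = 45
x2_8 = 130
y2_8 = 225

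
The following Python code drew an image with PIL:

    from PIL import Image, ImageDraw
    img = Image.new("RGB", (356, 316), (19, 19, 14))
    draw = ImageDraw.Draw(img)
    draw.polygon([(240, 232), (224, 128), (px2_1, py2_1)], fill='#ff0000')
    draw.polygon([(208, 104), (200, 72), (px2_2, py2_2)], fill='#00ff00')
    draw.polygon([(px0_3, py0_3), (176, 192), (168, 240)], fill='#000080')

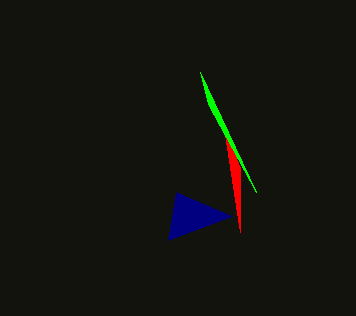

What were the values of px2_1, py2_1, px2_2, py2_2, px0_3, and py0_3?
px2_1 = 240
py2_1 = 168
px2_2 = 256
py2_2 = 192
px0_3 = 232
py0_3 = 216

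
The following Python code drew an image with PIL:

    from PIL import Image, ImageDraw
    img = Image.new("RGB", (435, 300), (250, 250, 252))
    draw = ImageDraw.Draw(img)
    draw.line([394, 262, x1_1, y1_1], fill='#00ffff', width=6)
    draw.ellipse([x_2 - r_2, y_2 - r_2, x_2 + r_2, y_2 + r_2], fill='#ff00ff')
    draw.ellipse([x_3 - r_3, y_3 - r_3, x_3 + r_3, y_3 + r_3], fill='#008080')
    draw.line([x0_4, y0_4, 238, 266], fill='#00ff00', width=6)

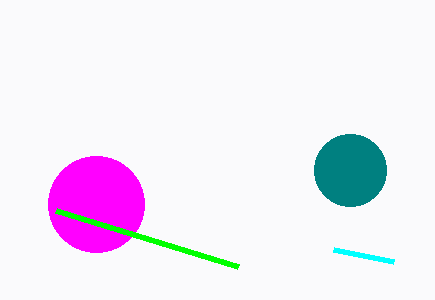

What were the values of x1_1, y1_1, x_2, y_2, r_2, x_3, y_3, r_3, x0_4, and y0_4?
x1_1 = 334, y1_1 = 250, x_2 = 96, y_2 = 204, r_2 = 48, x_3 = 350, y_3 = 170, r_3 = 36, x0_4 = 56, y0_4 = 210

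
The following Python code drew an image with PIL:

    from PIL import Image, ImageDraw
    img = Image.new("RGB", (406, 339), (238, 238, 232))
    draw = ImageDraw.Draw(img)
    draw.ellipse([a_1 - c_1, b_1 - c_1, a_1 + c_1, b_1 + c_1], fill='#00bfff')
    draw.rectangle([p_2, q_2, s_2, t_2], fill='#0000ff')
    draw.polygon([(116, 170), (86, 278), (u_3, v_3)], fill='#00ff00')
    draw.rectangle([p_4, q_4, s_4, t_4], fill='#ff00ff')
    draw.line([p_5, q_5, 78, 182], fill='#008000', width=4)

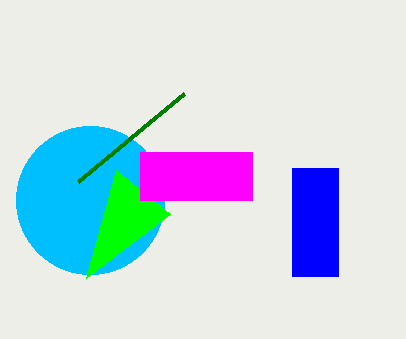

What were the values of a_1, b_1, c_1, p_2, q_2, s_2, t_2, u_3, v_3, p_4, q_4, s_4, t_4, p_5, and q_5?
a_1 = 90, b_1 = 200, c_1 = 74, p_2 = 292, q_2 = 168, s_2 = 338, t_2 = 276, u_3 = 170, v_3 = 214, p_4 = 140, q_4 = 152, s_4 = 252, t_4 = 200, p_5 = 184, q_5 = 94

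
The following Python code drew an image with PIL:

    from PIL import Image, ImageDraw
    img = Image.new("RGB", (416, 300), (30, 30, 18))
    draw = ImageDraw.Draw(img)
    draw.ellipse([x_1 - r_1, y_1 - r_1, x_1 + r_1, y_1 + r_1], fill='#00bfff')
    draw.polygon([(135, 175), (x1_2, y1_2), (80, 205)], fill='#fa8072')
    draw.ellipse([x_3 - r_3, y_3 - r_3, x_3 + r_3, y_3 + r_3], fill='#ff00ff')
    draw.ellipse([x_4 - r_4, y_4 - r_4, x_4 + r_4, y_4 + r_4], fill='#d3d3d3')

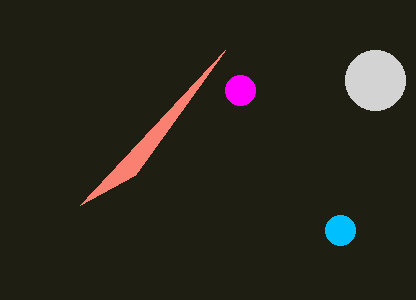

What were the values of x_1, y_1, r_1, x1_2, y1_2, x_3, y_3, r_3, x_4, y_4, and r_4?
x_1 = 340
y_1 = 230
r_1 = 15
x1_2 = 225
y1_2 = 50
x_3 = 240
y_3 = 90
r_3 = 15
x_4 = 375
y_4 = 80
r_4 = 30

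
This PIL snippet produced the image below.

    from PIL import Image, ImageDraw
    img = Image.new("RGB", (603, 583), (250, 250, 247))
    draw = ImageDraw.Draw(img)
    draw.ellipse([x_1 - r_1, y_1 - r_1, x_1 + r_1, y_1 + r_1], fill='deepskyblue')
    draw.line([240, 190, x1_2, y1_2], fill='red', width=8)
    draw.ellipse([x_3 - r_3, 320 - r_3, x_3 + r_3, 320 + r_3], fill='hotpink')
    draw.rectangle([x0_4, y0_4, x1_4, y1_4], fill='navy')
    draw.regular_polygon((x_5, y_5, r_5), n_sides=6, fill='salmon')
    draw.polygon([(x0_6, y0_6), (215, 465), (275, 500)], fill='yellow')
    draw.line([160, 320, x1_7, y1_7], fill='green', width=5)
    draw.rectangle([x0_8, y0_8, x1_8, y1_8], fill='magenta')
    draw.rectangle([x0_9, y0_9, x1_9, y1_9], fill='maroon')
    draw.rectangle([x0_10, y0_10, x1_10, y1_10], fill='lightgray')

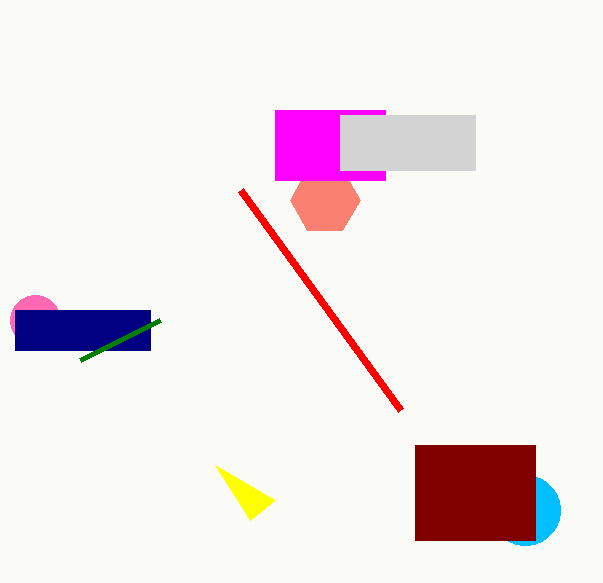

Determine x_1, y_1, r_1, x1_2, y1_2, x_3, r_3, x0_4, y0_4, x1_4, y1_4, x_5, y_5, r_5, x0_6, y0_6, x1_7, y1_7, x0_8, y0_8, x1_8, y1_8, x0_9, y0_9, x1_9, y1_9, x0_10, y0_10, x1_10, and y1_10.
x_1 = 525
y_1 = 510
r_1 = 35
x1_2 = 400
y1_2 = 410
x_3 = 35
r_3 = 25
x0_4 = 15
y0_4 = 310
x1_4 = 150
y1_4 = 350
x_5 = 325
y_5 = 200
r_5 = 35
x0_6 = 250
y0_6 = 520
x1_7 = 80
y1_7 = 360
x0_8 = 275
y0_8 = 110
x1_8 = 385
y1_8 = 180
x0_9 = 415
y0_9 = 445
x1_9 = 535
y1_9 = 540
x0_10 = 340
y0_10 = 115
x1_10 = 475
y1_10 = 170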